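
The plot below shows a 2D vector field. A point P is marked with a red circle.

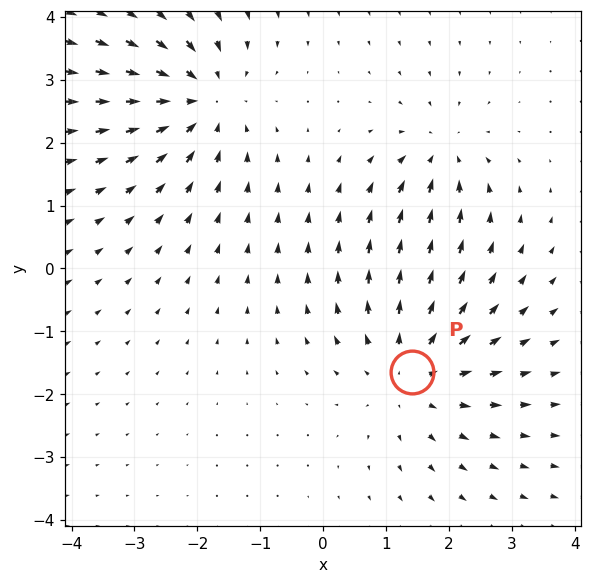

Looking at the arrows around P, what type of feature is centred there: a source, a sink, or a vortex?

At P (1.4, -1.6) the arrows spread outward. Divergence about +4, curl ≈0 — positive divergence with near-zero curl is a source.

source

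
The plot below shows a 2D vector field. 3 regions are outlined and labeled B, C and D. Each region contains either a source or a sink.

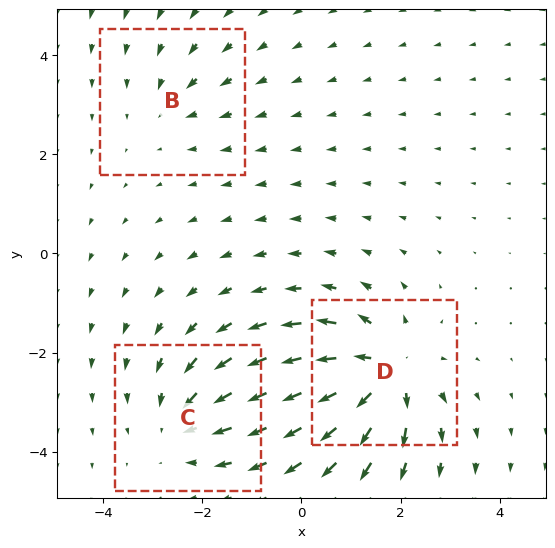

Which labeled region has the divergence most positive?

Divergence at each region's feature centre — B: about -2, C: about -3, D: about +5. Region D is most positive.

D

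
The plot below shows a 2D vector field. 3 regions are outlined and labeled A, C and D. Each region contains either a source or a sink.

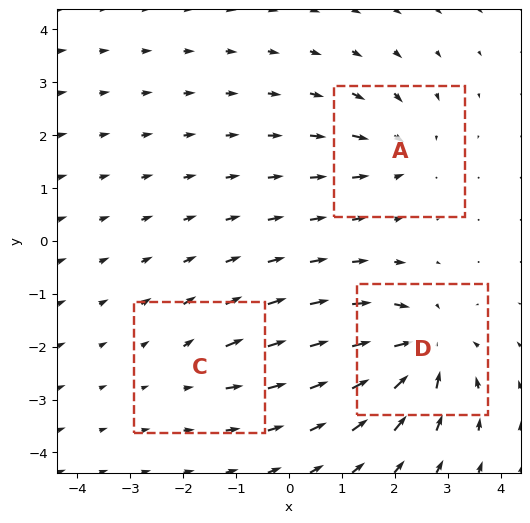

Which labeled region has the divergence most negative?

Divergence at each region's feature centre — A: about -3, C: about +2, D: about -5. Region D is most negative.

D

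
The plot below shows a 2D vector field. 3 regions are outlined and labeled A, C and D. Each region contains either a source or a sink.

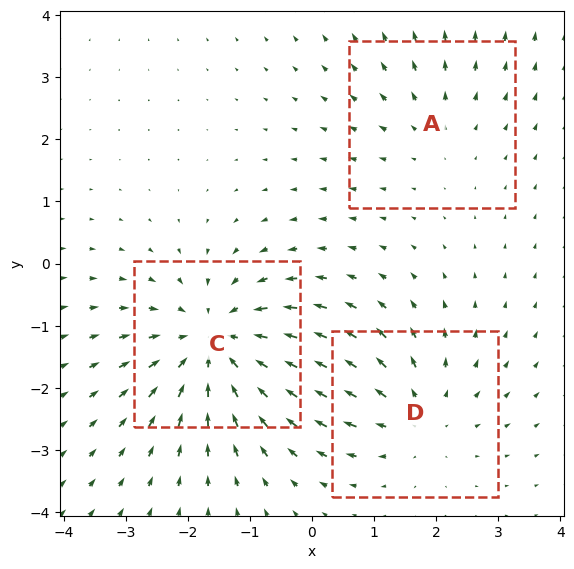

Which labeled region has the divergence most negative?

Divergence at each region's feature centre — A: about +2, C: about -4, D: about +3. Region C is most negative.

C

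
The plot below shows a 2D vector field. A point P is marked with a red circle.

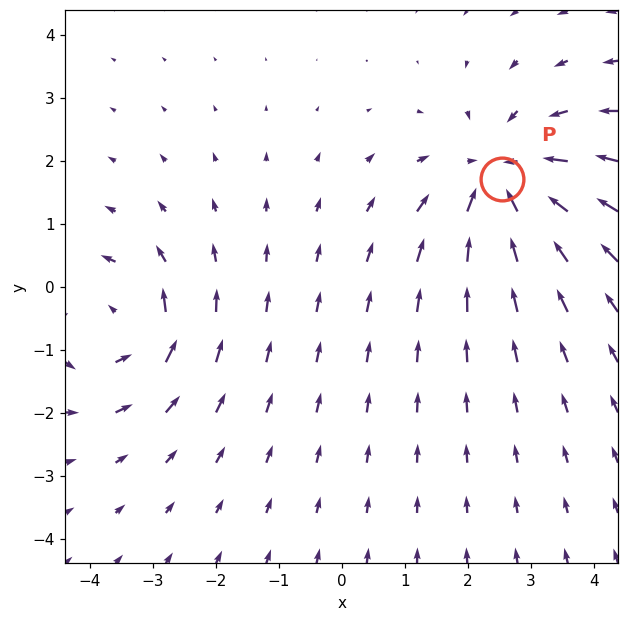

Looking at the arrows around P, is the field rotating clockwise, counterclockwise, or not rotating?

Near P at (2.6, 1.7) the arrows show no circulation. The curl there is ≈0.

not rotating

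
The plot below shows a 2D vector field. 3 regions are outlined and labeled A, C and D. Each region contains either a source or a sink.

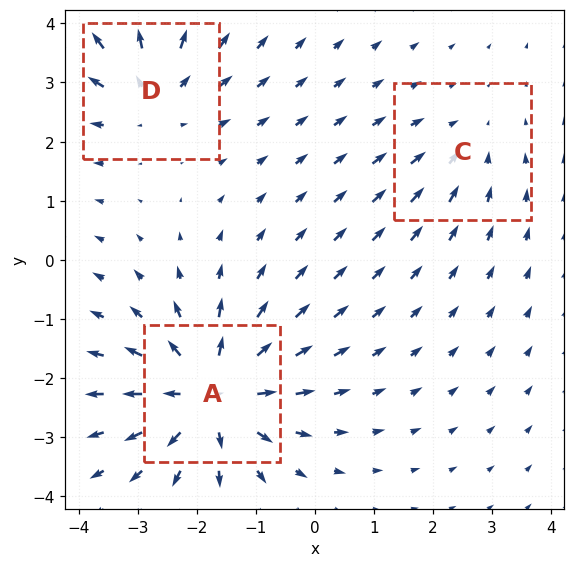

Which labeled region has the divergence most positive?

Divergence at each region's feature centre — A: about +5, C: about -2, D: about +3. Region A is most positive.

A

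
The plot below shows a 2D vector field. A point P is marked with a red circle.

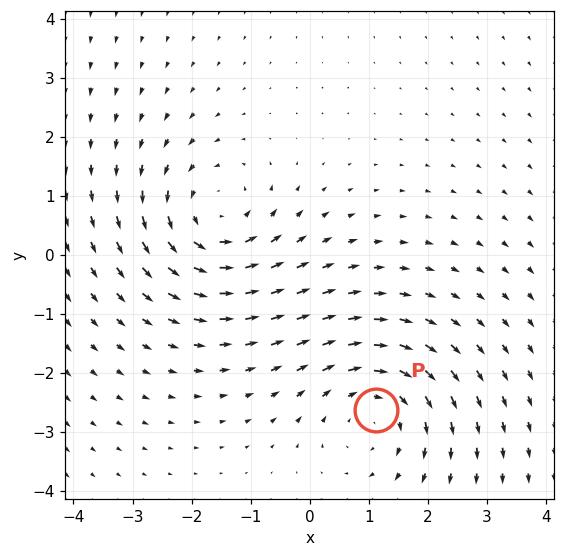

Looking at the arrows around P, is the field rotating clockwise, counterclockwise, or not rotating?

clockwise

Near P at (1.1, -2.6) the arrows circulate clockwise. The curl (z-component) there is about -3; negative curl means clockwise rotation.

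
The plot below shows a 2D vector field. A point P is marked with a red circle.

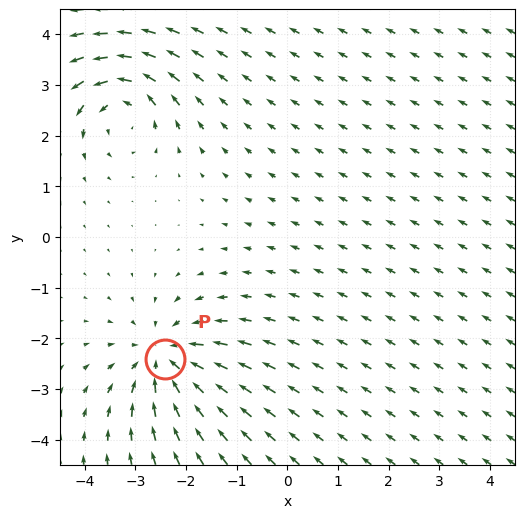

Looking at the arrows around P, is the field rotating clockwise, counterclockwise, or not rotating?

not rotating

Near P at (-2.4, -2.4) the arrows show no circulation. The curl there is ≈0.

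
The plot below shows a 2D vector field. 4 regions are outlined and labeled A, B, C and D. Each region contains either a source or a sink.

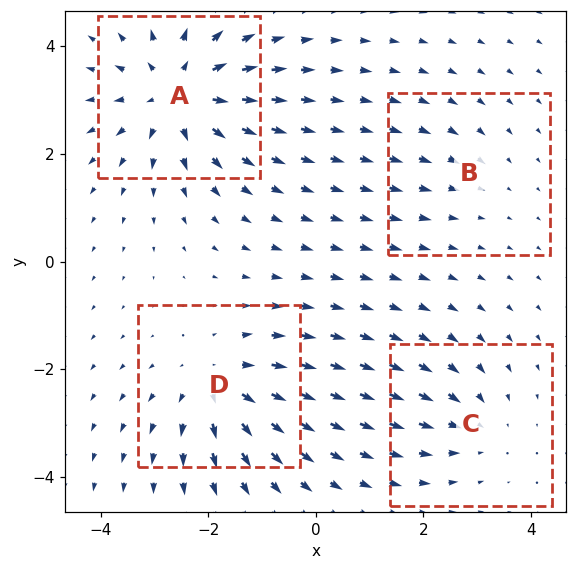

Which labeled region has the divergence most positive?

A

Divergence at each region's feature centre — A: about +7, B: about -2, C: about -3, D: about +5. Region A is most positive.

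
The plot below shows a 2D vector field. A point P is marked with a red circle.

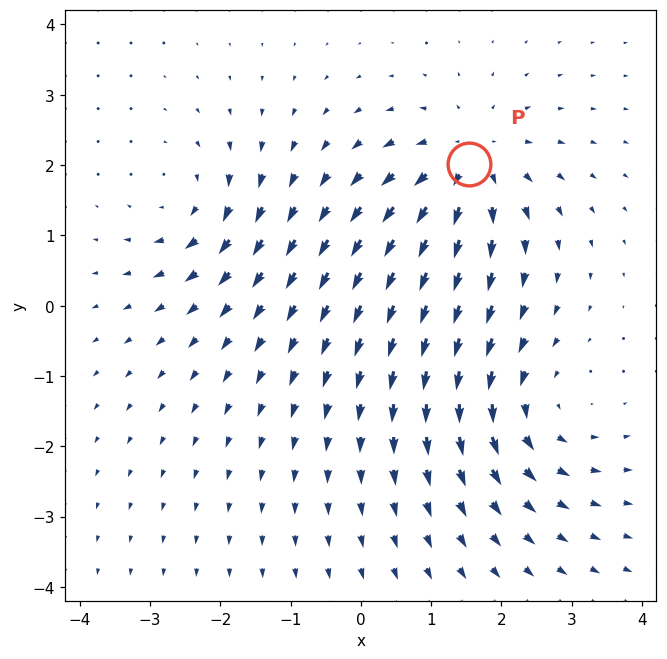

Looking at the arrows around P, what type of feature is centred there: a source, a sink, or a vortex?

source

At P (1.5, 2.0) the arrows spread outward. Divergence about +5, curl ≈0 — positive divergence with near-zero curl is a source.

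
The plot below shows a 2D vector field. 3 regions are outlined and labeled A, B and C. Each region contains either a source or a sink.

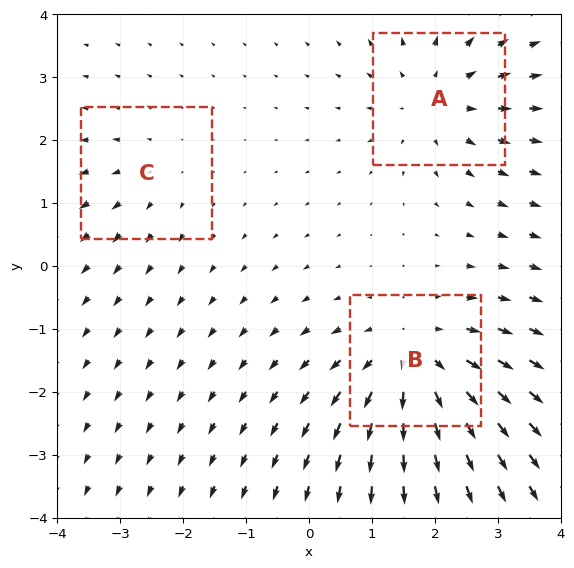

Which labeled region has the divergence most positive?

Divergence at each region's feature centre — A: about +3, B: about +4, C: about +2. Region B is most positive.

B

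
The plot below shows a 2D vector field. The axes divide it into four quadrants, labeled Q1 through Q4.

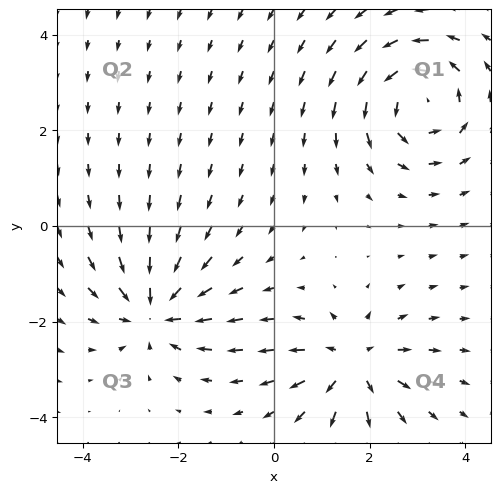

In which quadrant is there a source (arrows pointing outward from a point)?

The source sits at approximately (1.7, -2.9), which lies in quadrant Q4. The divergence there is about +4, positive as expected for a source.

Q4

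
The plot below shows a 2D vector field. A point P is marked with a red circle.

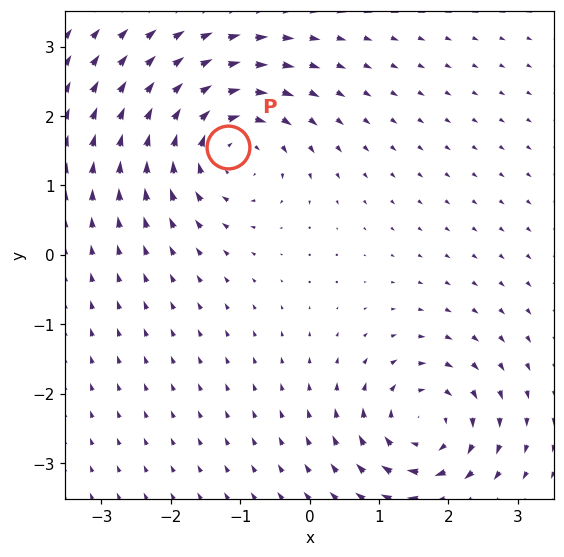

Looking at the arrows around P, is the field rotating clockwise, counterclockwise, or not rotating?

Near P at (-1.2, 1.6) the arrows circulate clockwise. The curl (z-component) there is about -5; negative curl means clockwise rotation.

clockwise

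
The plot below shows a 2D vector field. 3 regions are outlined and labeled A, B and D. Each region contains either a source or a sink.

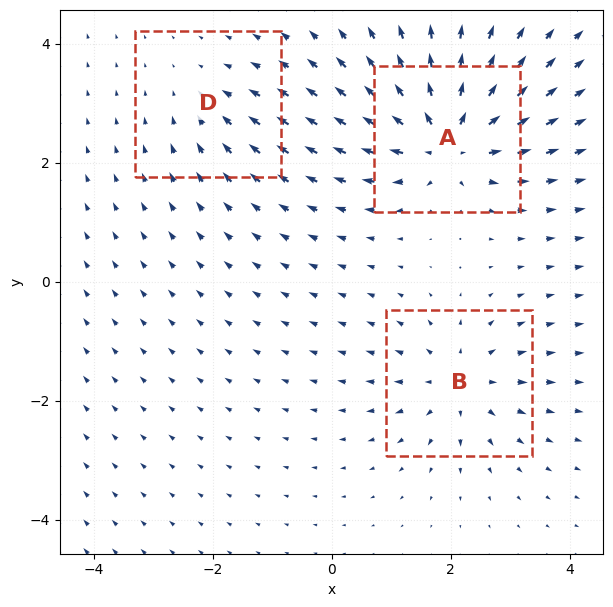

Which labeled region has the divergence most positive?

A

Divergence at each region's feature centre — A: about +6, B: about +4, D: about -2. Region A is most positive.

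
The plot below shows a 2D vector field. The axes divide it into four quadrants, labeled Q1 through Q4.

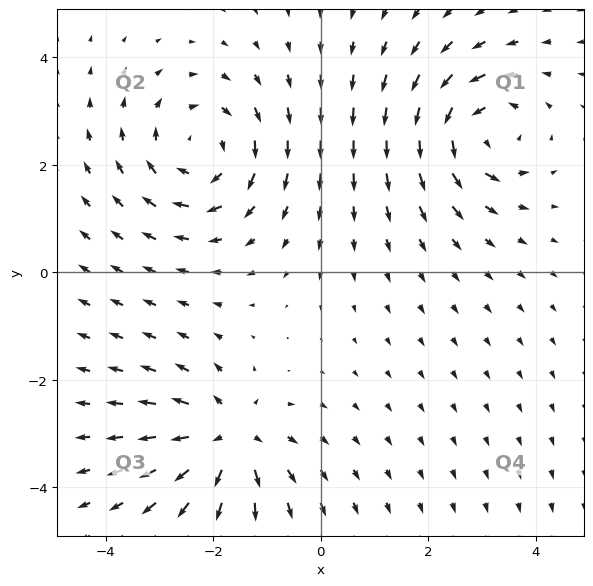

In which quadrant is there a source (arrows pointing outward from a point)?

Q3

The source sits at approximately (-1.7, -3.1), which lies in quadrant Q3. The divergence there is about +5, positive as expected for a source.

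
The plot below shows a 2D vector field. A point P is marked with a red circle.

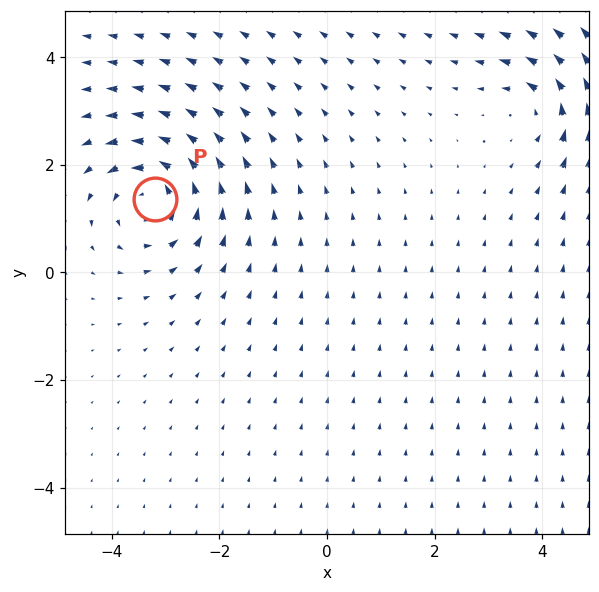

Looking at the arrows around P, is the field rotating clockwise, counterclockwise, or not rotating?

Near P at (-3.2, 1.4) the arrows circulate counterclockwise. The curl (z-component) there is about +4; positive curl means counterclockwise rotation.

counterclockwise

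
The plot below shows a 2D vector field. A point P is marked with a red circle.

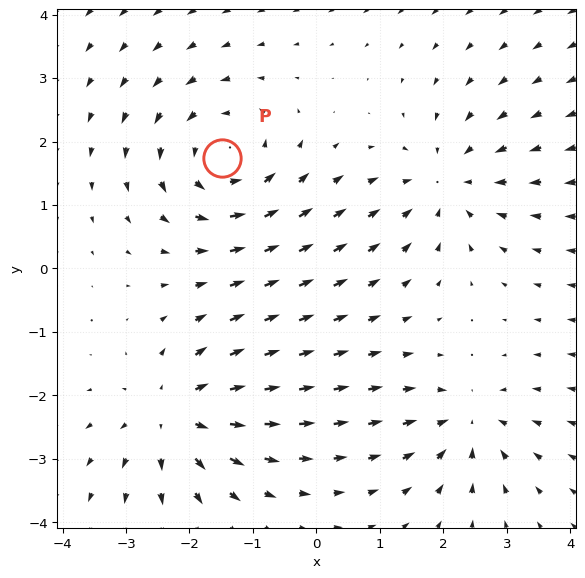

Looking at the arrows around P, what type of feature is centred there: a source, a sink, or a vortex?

At P (-1.5, 1.7) the arrows circulate counterclockwise. Divergence ≈0, curl about +5 — near-zero divergence with nonzero curl is a vortex.

vortex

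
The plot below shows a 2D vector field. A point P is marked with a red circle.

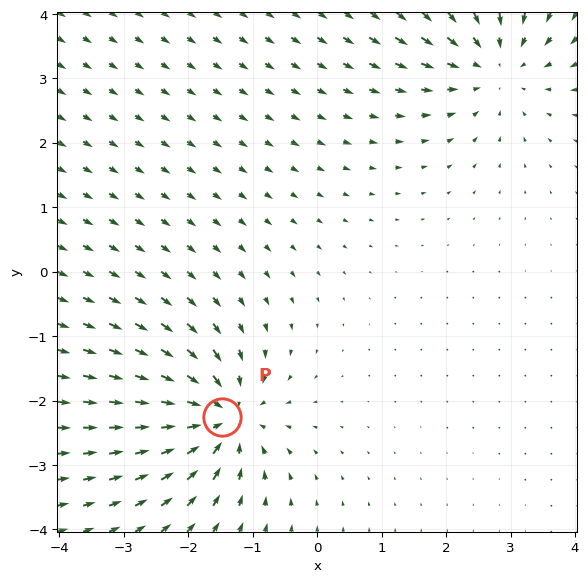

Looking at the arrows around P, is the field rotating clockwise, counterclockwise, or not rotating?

not rotating

Near P at (-1.5, -2.3) the arrows show no circulation. The curl there is ≈0.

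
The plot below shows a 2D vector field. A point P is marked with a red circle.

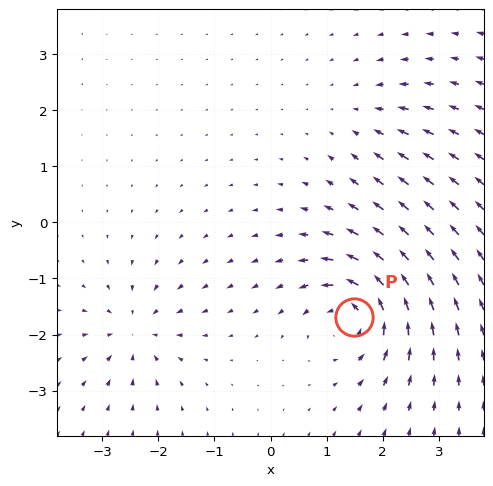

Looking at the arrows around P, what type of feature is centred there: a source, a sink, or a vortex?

At P (1.5, -1.7) the arrows circulate counterclockwise. Divergence ≈0, curl about +7 — near-zero divergence with nonzero curl is a vortex.

vortex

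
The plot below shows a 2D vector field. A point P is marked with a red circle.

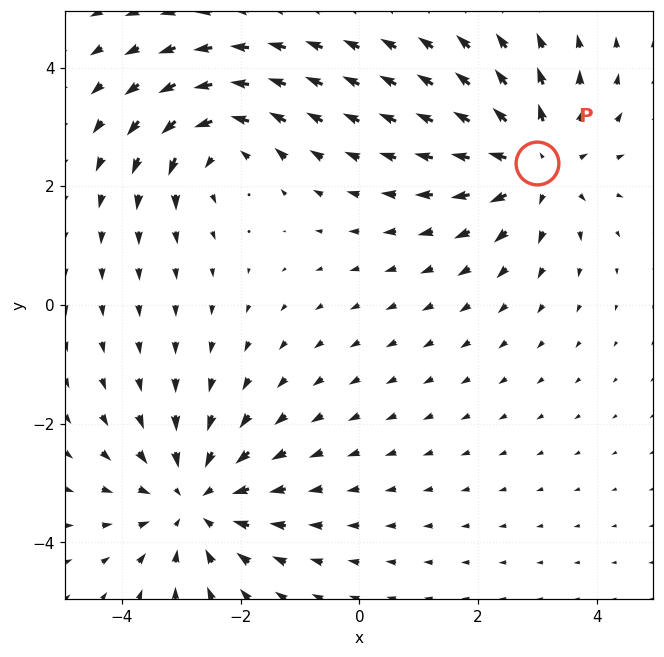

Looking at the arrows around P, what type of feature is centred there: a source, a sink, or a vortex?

At P (3.0, 2.4) the arrows spread outward. Divergence about +4, curl ≈0 — positive divergence with near-zero curl is a source.

source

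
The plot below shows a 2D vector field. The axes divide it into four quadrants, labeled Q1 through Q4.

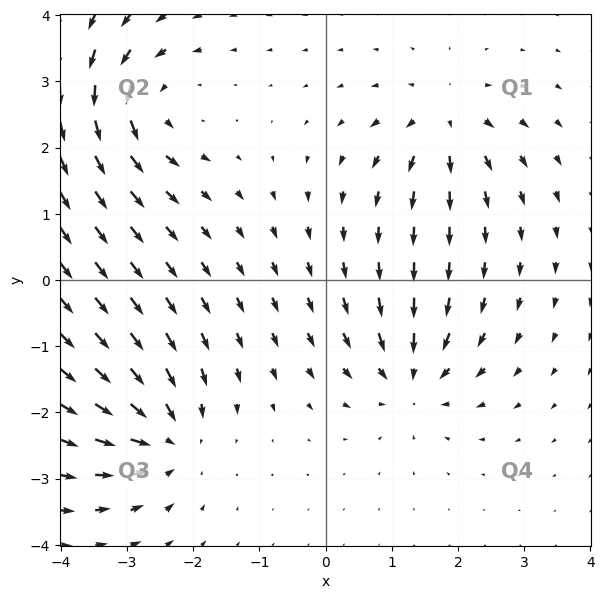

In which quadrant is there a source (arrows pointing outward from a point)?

The source sits at approximately (1.8, 2.4), which lies in quadrant Q1. The divergence there is about +5, positive as expected for a source.

Q1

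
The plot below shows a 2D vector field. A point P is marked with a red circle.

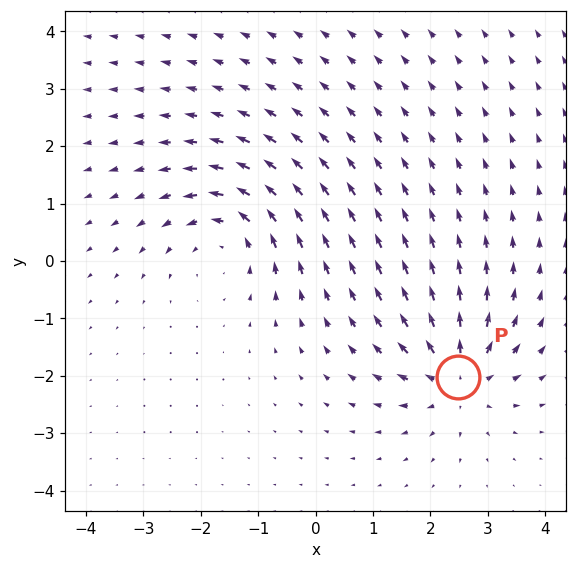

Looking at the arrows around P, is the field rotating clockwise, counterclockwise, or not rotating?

Near P at (2.5, -2.0) the arrows show no circulation. The curl there is ≈0.

not rotating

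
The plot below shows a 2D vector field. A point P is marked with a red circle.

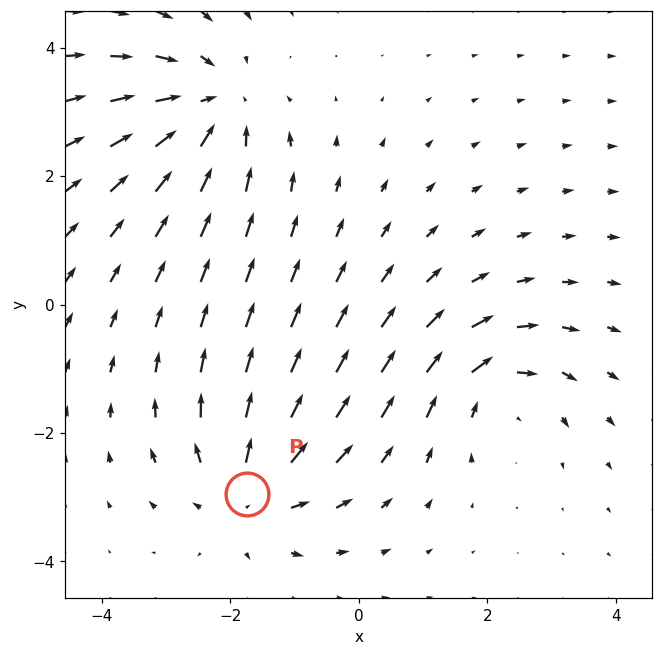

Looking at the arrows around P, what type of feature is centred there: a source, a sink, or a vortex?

At P (-1.7, -2.9) the arrows spread outward. Divergence about +3, curl ≈0 — positive divergence with near-zero curl is a source.

source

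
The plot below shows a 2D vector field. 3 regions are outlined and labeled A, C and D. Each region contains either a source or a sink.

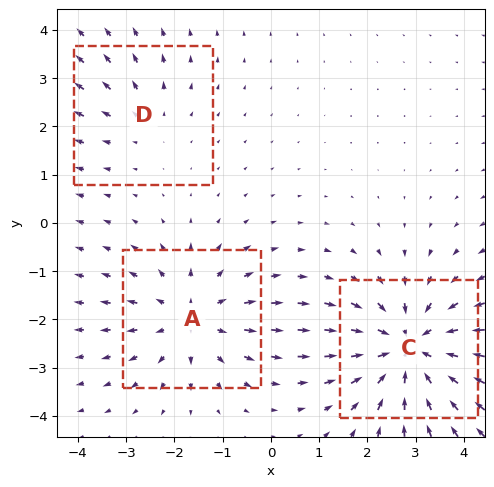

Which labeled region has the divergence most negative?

Divergence at each region's feature centre — A: about +3, C: about -4, D: about +2. Region C is most negative.

C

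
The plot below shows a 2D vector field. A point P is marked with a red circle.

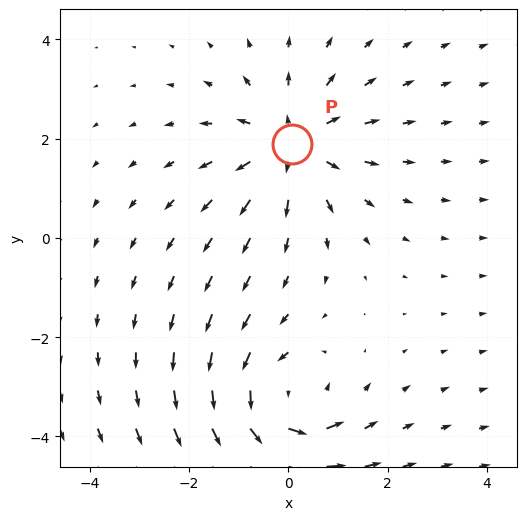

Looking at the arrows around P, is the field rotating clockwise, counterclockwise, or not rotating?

not rotating

Near P at (0.1, 1.9) the arrows show no circulation. The curl there is ≈0.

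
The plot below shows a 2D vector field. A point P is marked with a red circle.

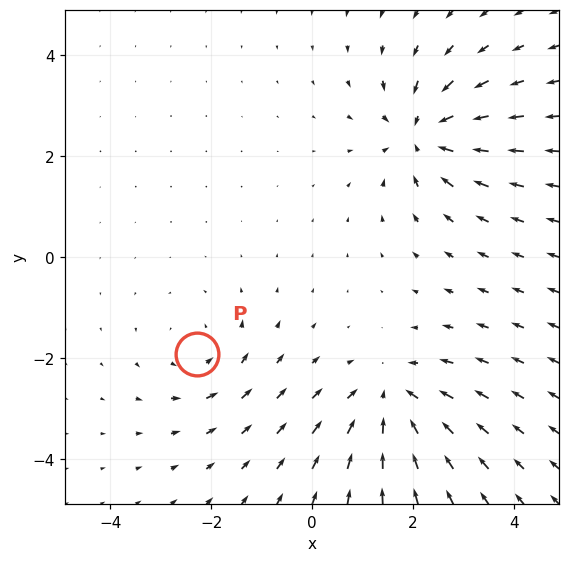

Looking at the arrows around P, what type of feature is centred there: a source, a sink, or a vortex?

At P (-2.3, -1.9) the arrows circulate counterclockwise. Divergence ≈0, curl about +3 — near-zero divergence with nonzero curl is a vortex.

vortex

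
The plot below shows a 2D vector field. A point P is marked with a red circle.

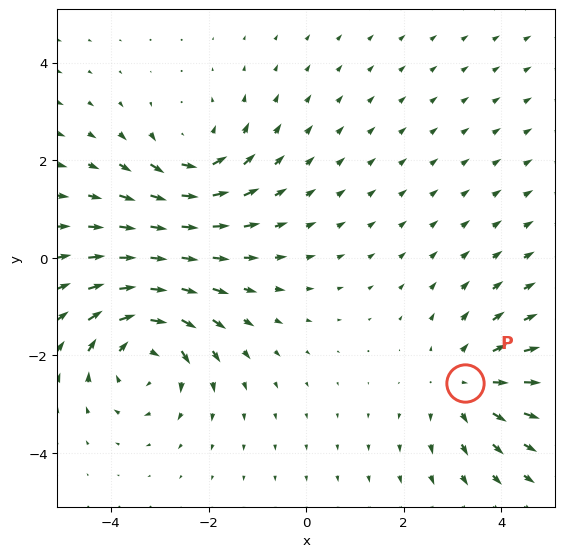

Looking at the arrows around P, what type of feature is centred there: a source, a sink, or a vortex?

At P (3.3, -2.6) the arrows spread outward. Divergence about +3, curl ≈0 — positive divergence with near-zero curl is a source.

source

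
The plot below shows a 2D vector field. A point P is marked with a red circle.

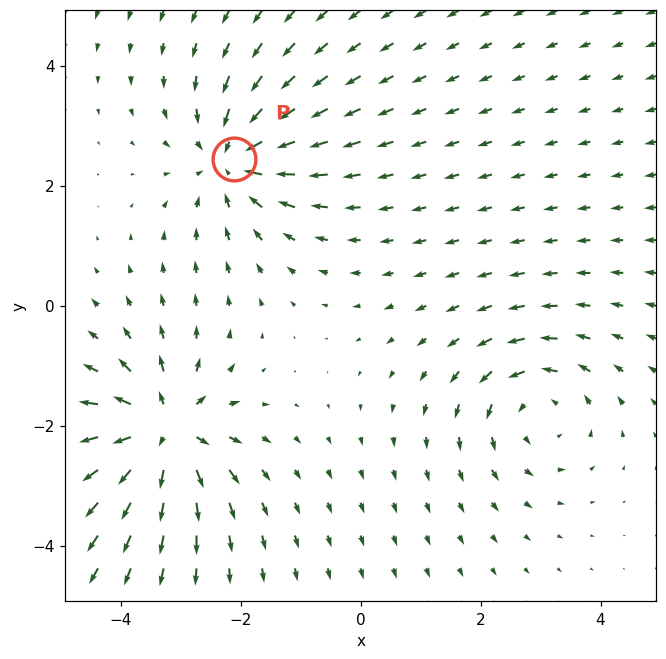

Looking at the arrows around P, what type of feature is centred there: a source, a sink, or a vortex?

At P (-2.1, 2.4) the arrows converge inward. Divergence about -5, curl ≈0 — negative divergence with near-zero curl is a sink.

sink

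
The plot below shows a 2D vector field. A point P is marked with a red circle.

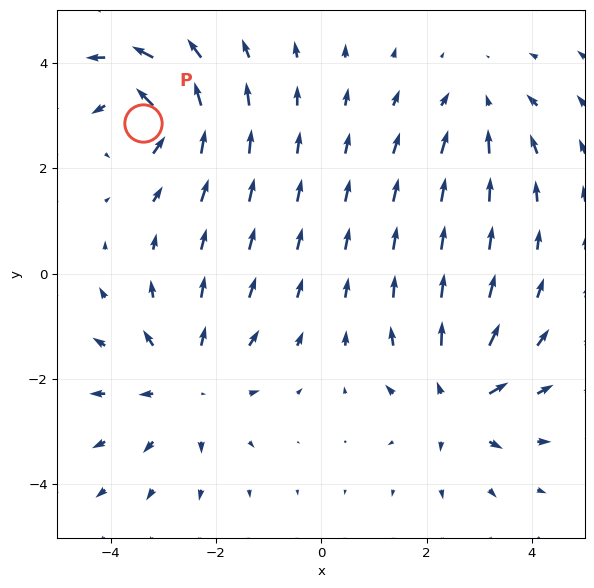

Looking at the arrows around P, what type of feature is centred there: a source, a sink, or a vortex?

vortex

At P (-3.4, 2.9) the arrows circulate counterclockwise. Divergence ≈0, curl about +6 — near-zero divergence with nonzero curl is a vortex.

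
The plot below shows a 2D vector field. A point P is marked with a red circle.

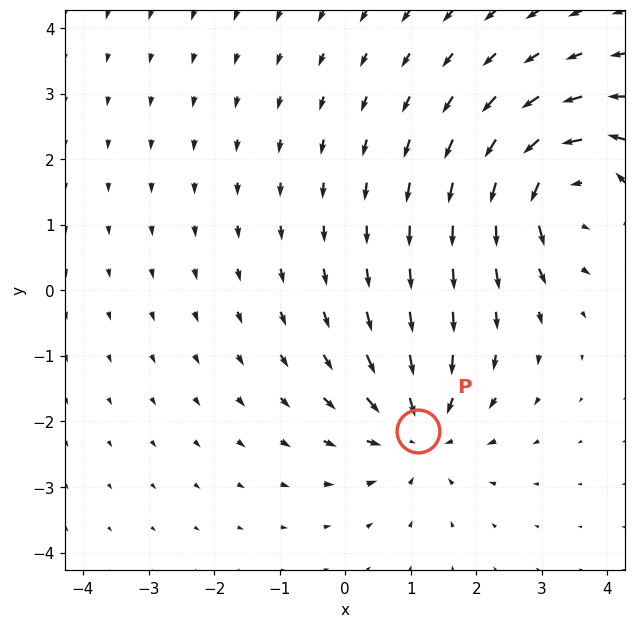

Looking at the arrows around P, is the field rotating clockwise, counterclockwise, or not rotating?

Near P at (1.1, -2.1) the arrows show no circulation. The curl there is ≈0.

not rotating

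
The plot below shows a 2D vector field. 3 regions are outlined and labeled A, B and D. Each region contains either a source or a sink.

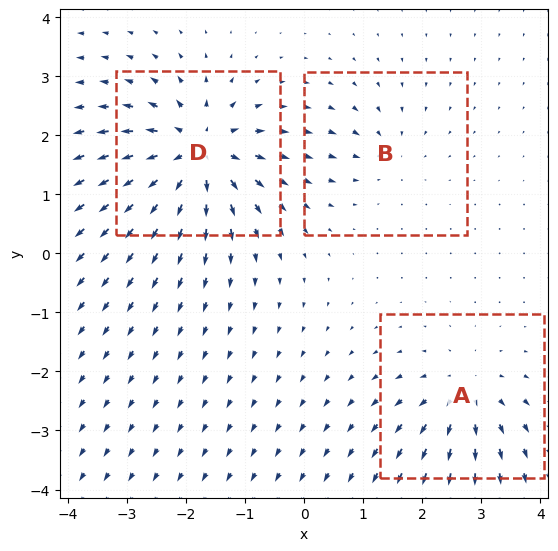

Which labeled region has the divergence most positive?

D

Divergence at each region's feature centre — A: about +4, B: about -2, D: about +6. Region D is most positive.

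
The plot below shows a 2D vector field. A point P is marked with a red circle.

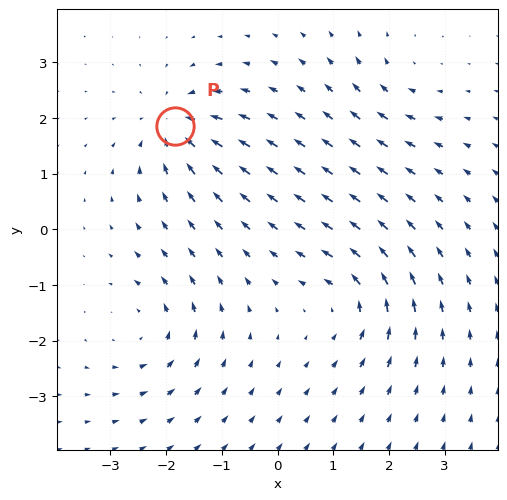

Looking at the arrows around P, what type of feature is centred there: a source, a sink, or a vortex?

sink

At P (-1.8, 1.8) the arrows converge inward. Divergence about -6, curl ≈0 — negative divergence with near-zero curl is a sink.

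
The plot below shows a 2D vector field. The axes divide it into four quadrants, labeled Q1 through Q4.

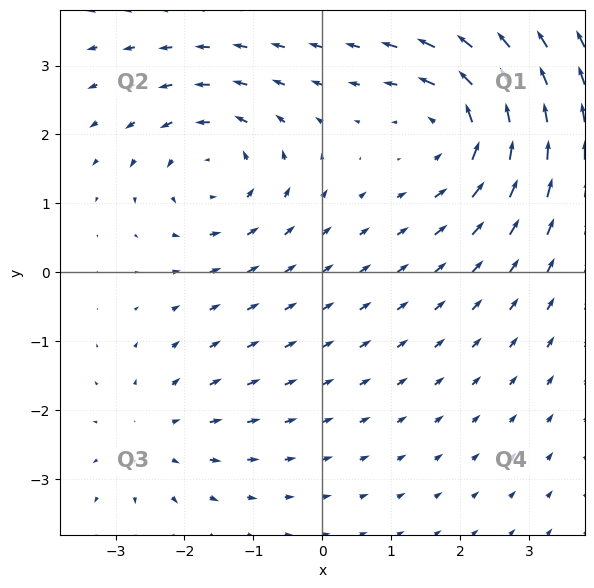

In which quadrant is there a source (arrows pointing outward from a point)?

The source sits at approximately (-2.5, -2.4), which lies in quadrant Q3. The divergence there is about +2, positive as expected for a source.

Q3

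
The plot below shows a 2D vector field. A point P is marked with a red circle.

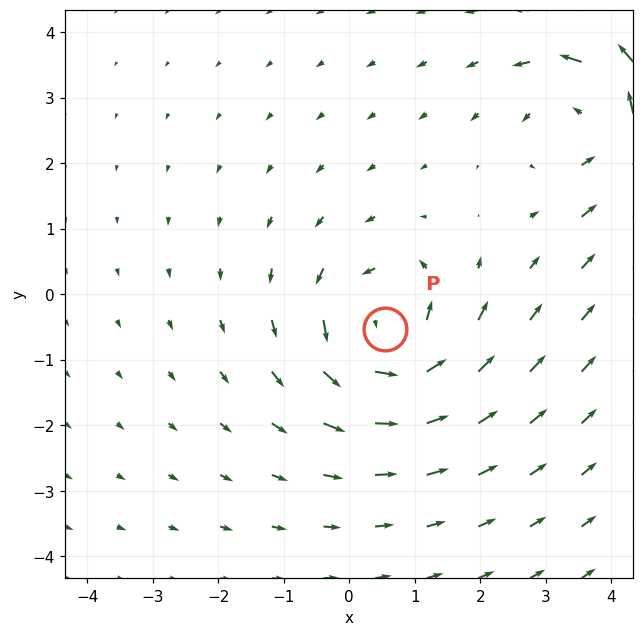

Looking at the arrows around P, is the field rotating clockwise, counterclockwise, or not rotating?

counterclockwise

Near P at (0.6, -0.5) the arrows circulate counterclockwise. The curl (z-component) there is about +5; positive curl means counterclockwise rotation.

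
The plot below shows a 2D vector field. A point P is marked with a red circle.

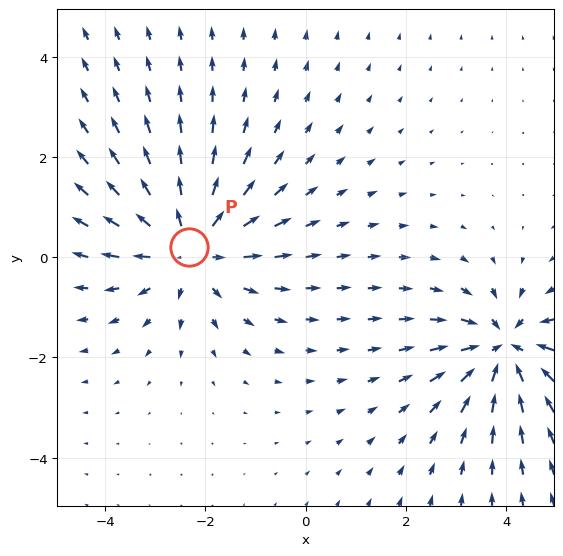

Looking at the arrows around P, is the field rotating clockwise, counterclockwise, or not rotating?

not rotating

Near P at (-2.3, 0.2) the arrows show no circulation. The curl there is ≈0.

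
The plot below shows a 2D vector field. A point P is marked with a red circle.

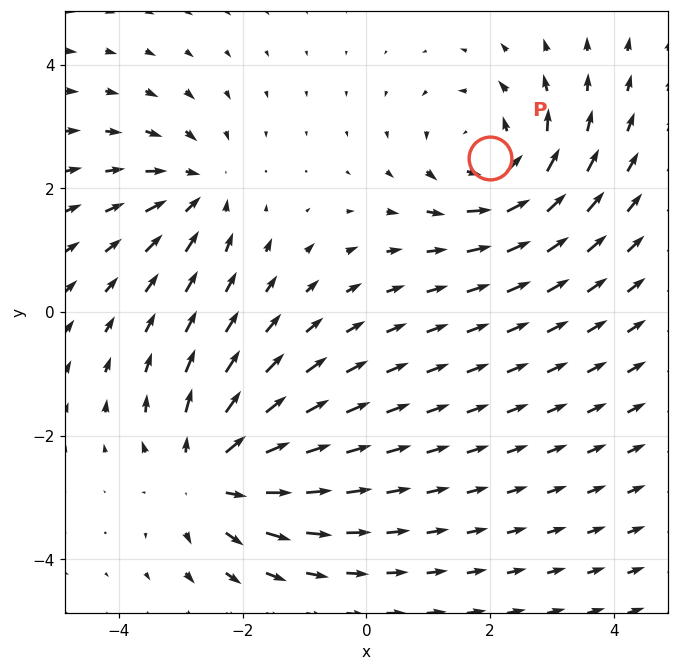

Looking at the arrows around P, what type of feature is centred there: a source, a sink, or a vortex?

vortex

At P (2.0, 2.5) the arrows circulate counterclockwise. Divergence ≈0, curl about +4 — near-zero divergence with nonzero curl is a vortex.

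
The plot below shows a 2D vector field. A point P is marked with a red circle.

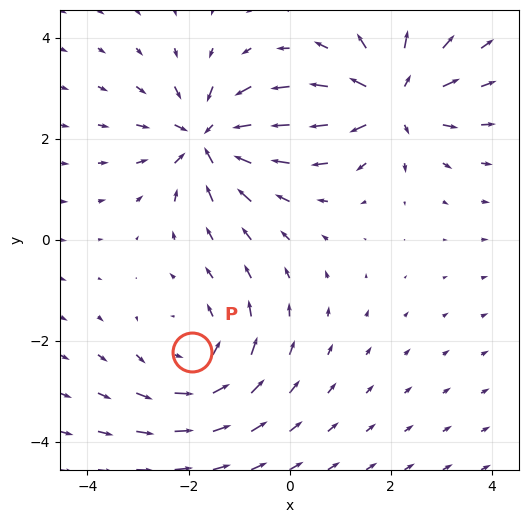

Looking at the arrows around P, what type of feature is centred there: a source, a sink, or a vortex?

At P (-1.9, -2.2) the arrows circulate counterclockwise. Divergence ≈0, curl about +3 — near-zero divergence with nonzero curl is a vortex.

vortex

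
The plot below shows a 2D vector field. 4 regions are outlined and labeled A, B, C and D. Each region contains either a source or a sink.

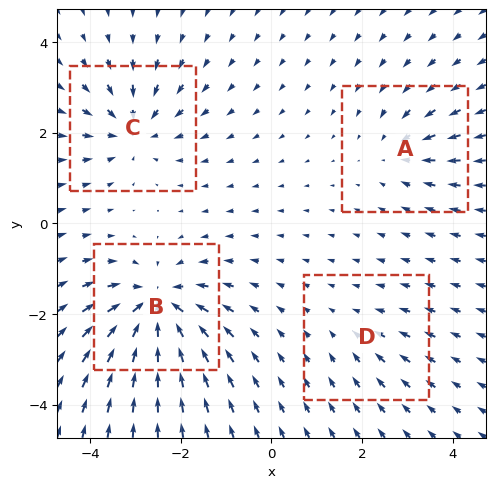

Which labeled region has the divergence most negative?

Divergence at each region's feature centre — A: about -4, B: about -8, C: about -6, D: about -2. Region B is most negative.

B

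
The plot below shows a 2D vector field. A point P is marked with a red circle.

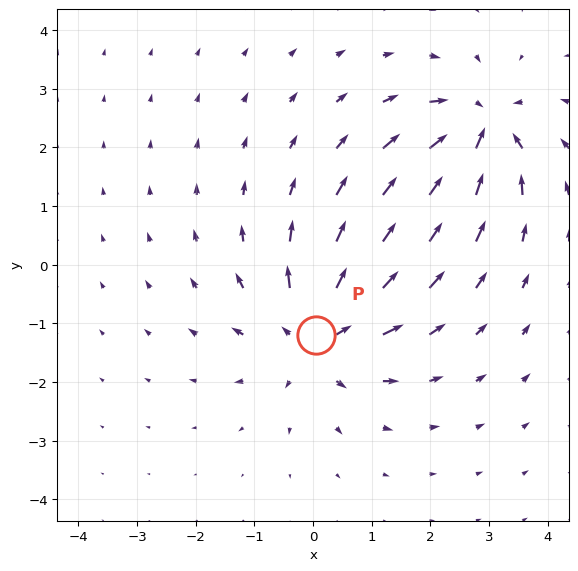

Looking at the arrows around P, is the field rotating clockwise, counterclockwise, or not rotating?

Near P at (0.0, -1.2) the arrows show no circulation. The curl there is ≈0.

not rotating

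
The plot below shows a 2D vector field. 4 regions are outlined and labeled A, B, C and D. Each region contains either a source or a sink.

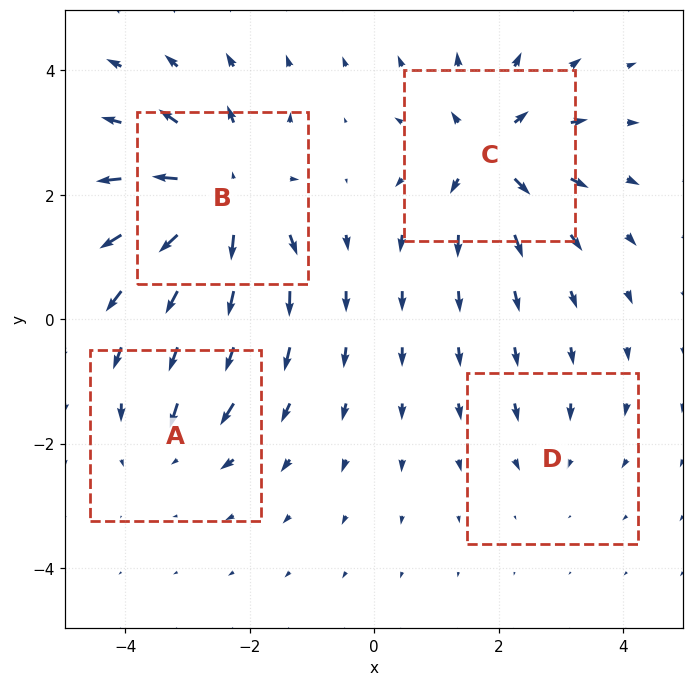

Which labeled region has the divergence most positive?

B

Divergence at each region's feature centre — A: about -4, B: about +8, C: about +6, D: about -2. Region B is most positive.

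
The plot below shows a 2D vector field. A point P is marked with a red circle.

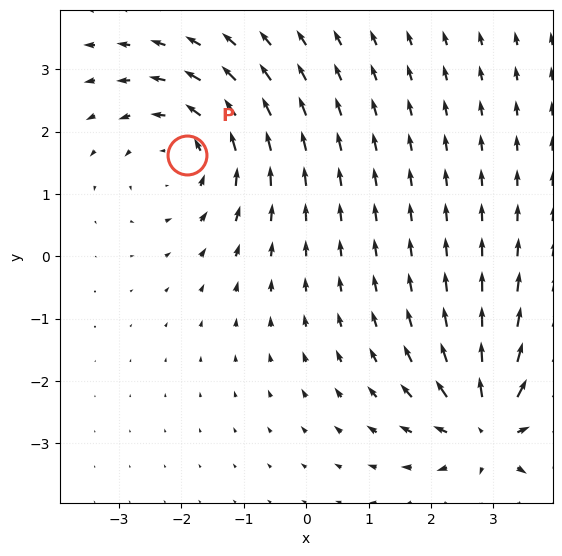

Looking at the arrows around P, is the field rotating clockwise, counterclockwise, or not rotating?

Near P at (-1.9, 1.6) the arrows circulate counterclockwise. The curl (z-component) there is about +2; positive curl means counterclockwise rotation.

counterclockwise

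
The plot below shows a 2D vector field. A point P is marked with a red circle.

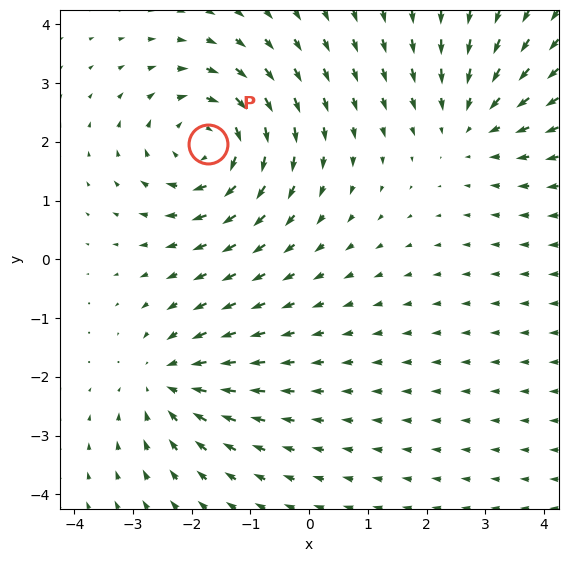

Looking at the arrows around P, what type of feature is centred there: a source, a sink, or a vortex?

vortex

At P (-1.7, 2.0) the arrows circulate clockwise. Divergence ≈0, curl about -5 — near-zero divergence with nonzero curl is a vortex.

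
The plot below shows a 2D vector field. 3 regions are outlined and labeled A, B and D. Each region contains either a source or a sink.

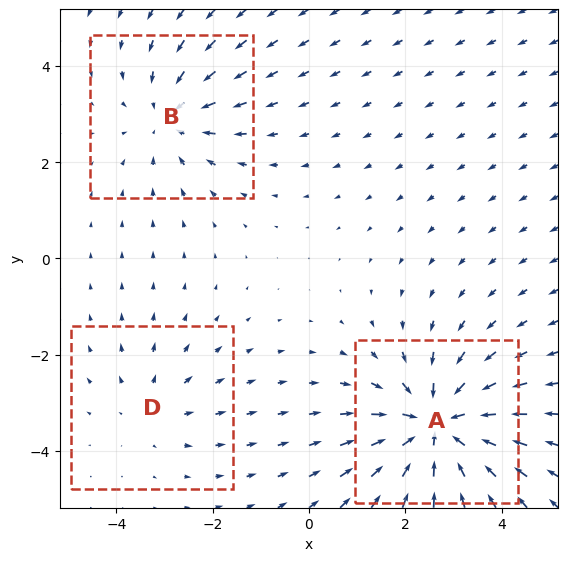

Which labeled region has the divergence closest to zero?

D

Divergence at each region's feature centre — A: about -5, B: about -3, D: about +2. Region D is closest to zero.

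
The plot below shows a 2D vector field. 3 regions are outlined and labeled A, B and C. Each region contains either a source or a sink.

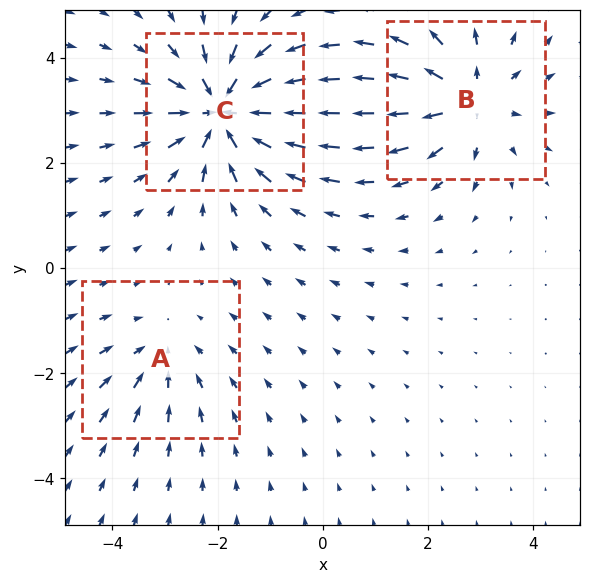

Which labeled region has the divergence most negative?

Divergence at each region's feature centre — A: about -2, B: about +4, C: about -5. Region C is most negative.

C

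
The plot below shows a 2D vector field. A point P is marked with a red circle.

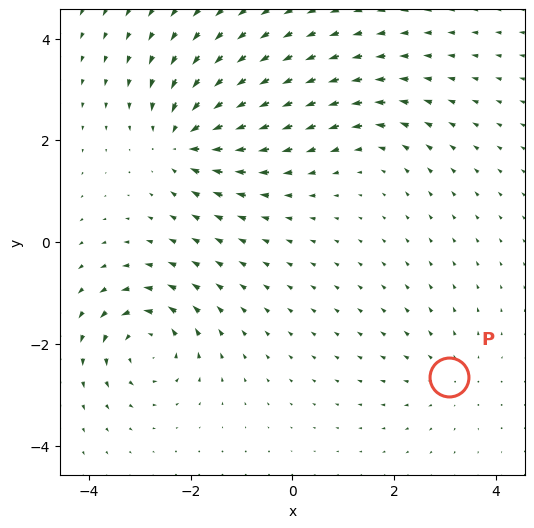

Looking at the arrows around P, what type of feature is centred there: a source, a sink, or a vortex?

At P (3.1, -2.7) the arrows spread outward. Divergence about +2, curl ≈0 — positive divergence with near-zero curl is a source.

source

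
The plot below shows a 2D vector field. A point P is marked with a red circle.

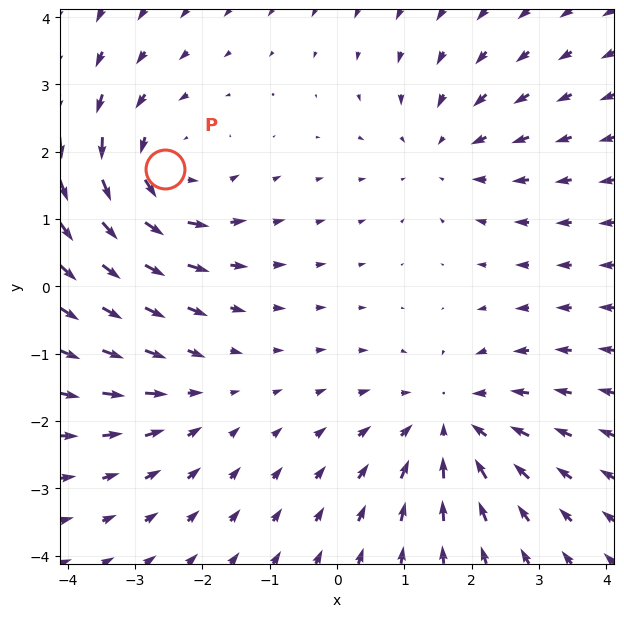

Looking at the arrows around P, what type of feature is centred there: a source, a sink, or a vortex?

vortex

At P (-2.6, 1.7) the arrows circulate counterclockwise. Divergence ≈0, curl about +4 — near-zero divergence with nonzero curl is a vortex.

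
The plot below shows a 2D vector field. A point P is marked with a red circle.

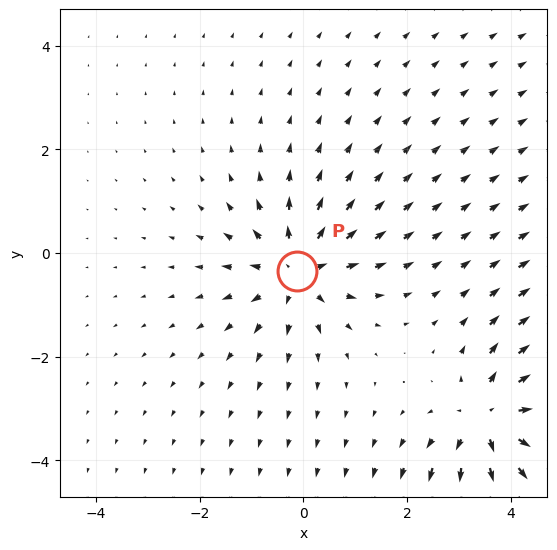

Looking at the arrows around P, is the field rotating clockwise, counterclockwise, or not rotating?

not rotating

Near P at (-0.1, -0.3) the arrows show no circulation. The curl there is ≈0.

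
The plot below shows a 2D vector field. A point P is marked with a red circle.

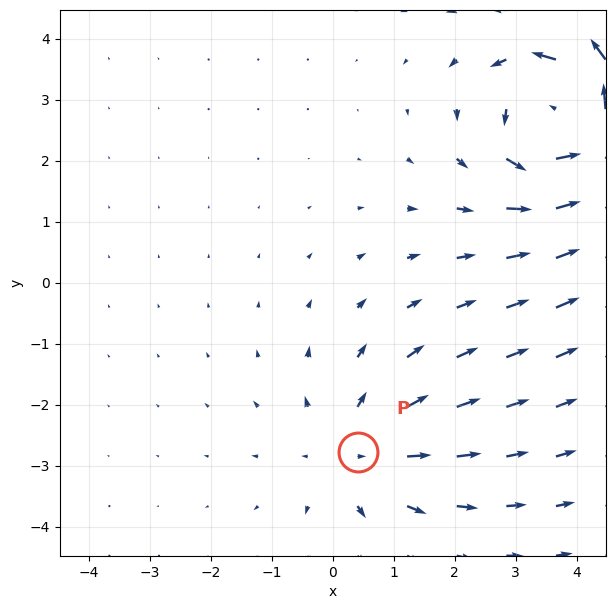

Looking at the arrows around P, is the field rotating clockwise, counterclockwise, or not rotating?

Near P at (0.4, -2.8) the arrows show no circulation. The curl there is ≈0.

not rotating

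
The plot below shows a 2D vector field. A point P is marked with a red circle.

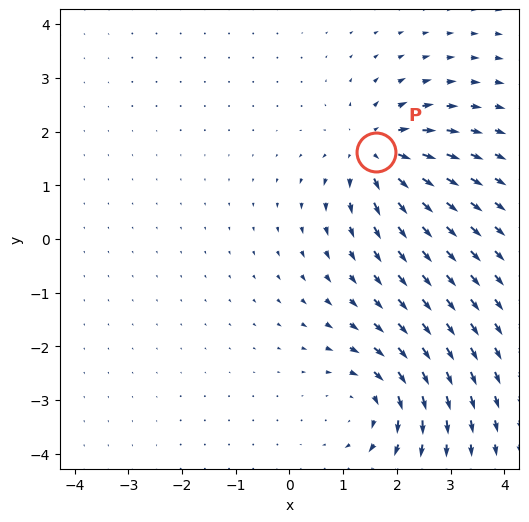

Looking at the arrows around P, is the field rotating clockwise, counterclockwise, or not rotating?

Near P at (1.6, 1.6) the arrows show no circulation. The curl there is ≈0.

not rotating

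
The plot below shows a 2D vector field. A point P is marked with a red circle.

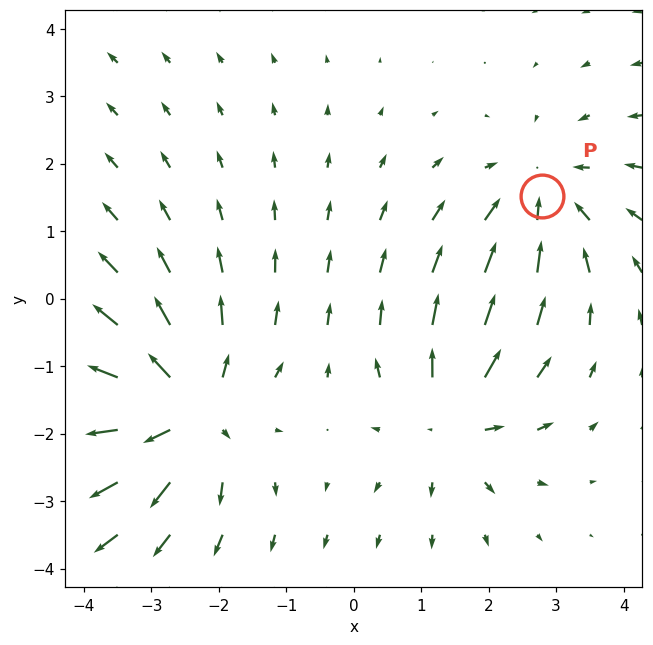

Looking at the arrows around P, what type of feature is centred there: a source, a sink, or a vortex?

At P (2.8, 1.5) the arrows converge inward. Divergence about -3, curl ≈0 — negative divergence with near-zero curl is a sink.

sink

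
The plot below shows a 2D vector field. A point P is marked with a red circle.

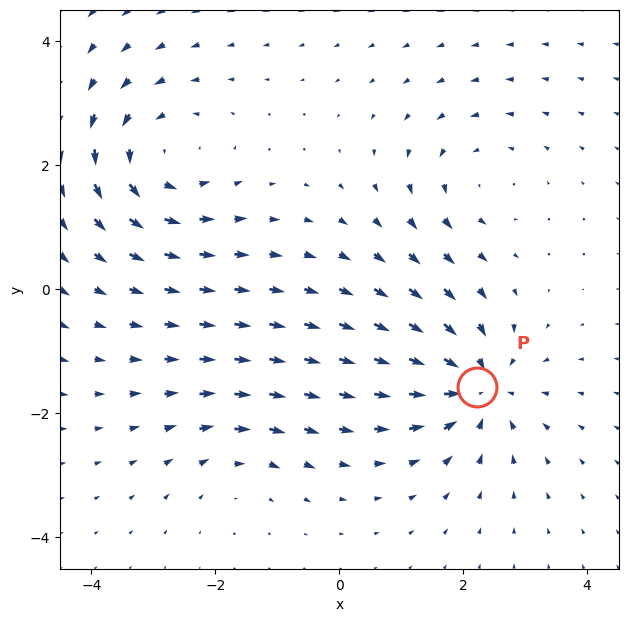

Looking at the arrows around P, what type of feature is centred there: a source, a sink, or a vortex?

sink

At P (2.2, -1.6) the arrows converge inward. Divergence about -6, curl ≈0 — negative divergence with near-zero curl is a sink.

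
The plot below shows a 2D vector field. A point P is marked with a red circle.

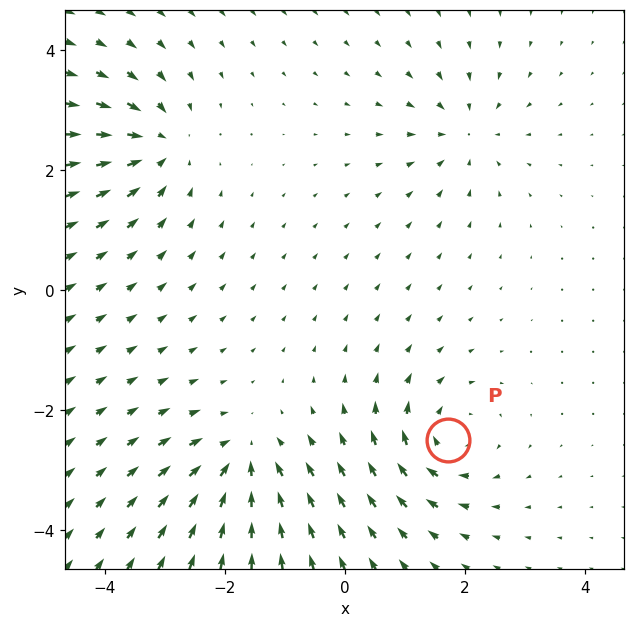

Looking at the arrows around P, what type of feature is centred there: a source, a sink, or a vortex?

vortex

At P (1.7, -2.5) the arrows circulate clockwise. Divergence ≈0, curl about -6 — near-zero divergence with nonzero curl is a vortex.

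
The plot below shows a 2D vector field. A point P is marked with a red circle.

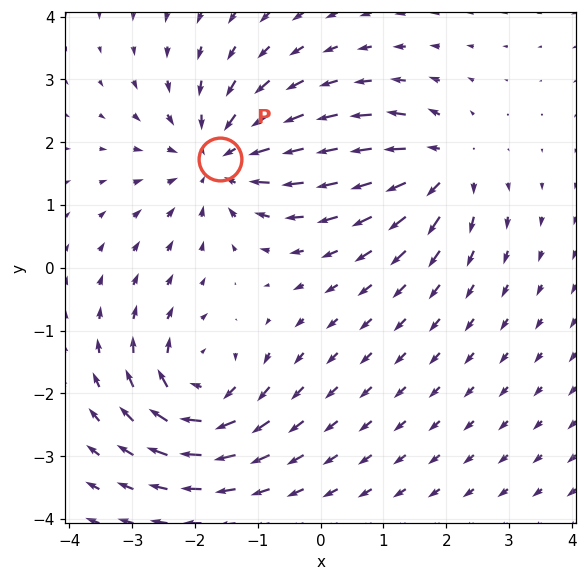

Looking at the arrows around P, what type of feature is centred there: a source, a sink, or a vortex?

At P (-1.6, 1.7) the arrows converge inward. Divergence about -4, curl ≈0 — negative divergence with near-zero curl is a sink.

sink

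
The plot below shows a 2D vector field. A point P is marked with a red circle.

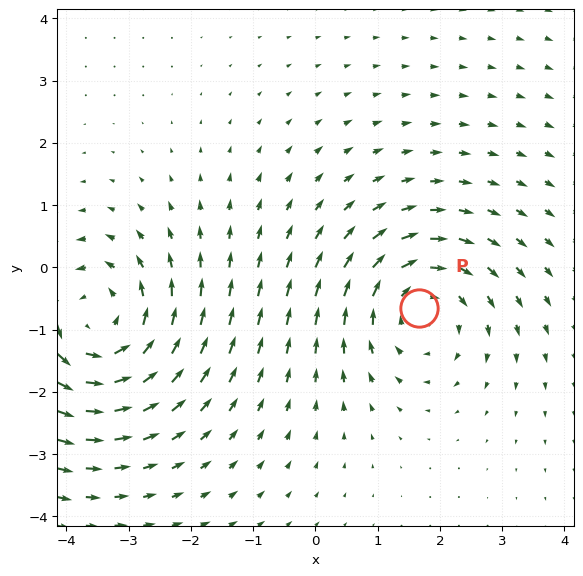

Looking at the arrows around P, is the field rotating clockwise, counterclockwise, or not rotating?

clockwise

Near P at (1.7, -0.7) the arrows circulate clockwise. The curl (z-component) there is about -3; negative curl means clockwise rotation.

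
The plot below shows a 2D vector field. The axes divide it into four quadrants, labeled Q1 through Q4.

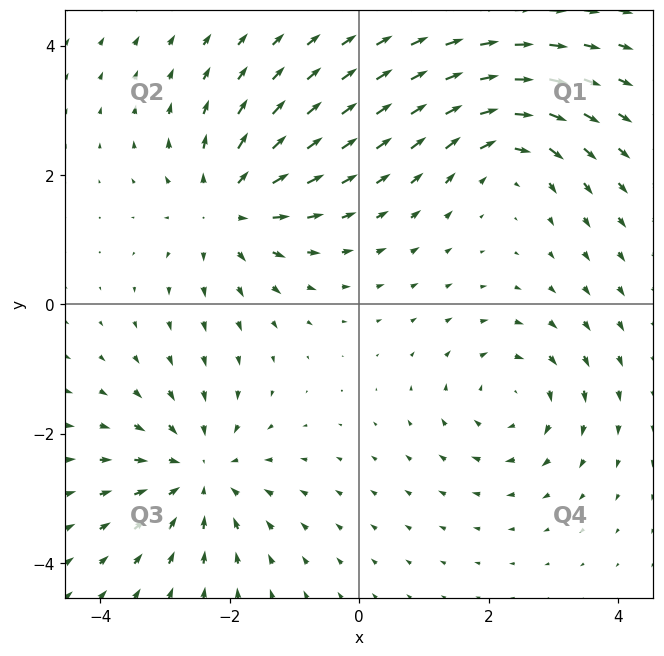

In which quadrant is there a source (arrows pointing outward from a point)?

Q2

The source sits at approximately (-2.0, 1.5), which lies in quadrant Q2. The divergence there is about +5, positive as expected for a source.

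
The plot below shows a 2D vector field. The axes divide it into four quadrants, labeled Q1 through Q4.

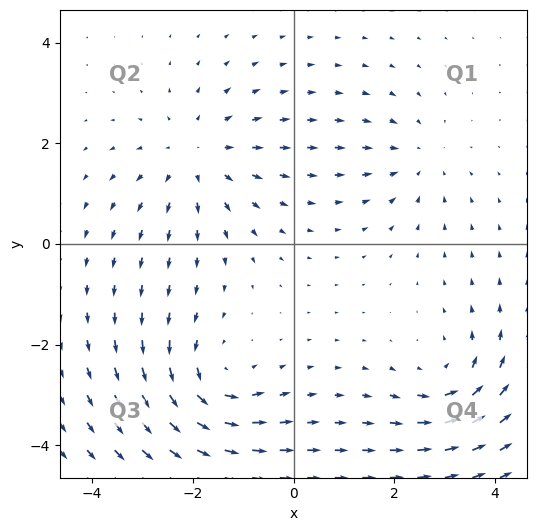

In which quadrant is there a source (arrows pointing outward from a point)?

The source sits at approximately (-1.9, 1.7), which lies in quadrant Q2. The divergence there is about +4, positive as expected for a source.

Q2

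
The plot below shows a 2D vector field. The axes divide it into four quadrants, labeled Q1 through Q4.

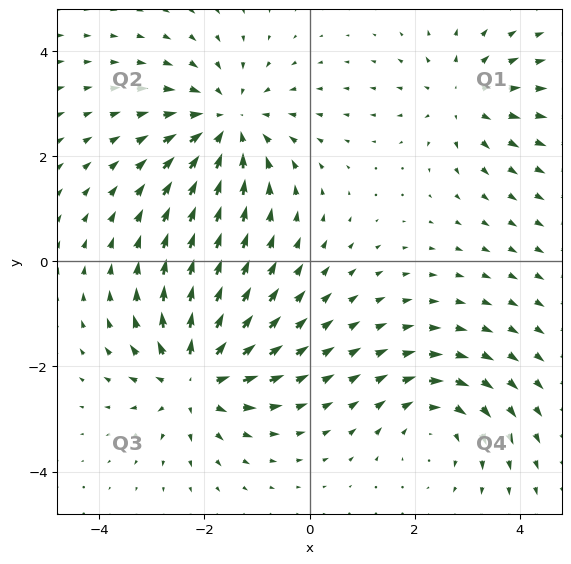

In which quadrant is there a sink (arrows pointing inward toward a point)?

The sink sits at approximately (-1.6, 2.6), which lies in quadrant Q2. The divergence there is about -4, negative as expected for a sink.

Q2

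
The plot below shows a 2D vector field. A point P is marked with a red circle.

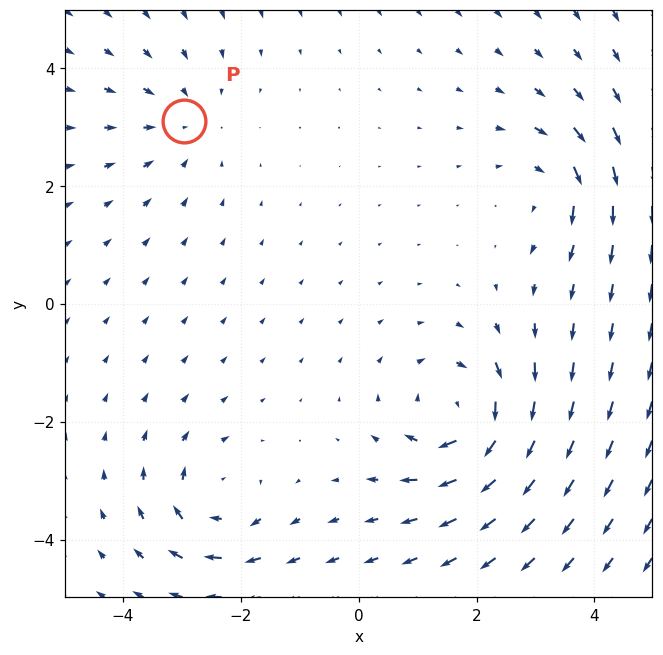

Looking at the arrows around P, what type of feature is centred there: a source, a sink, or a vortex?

At P (-3.0, 3.1) the arrows converge inward. Divergence about -2, curl ≈0 — negative divergence with near-zero curl is a sink.

sink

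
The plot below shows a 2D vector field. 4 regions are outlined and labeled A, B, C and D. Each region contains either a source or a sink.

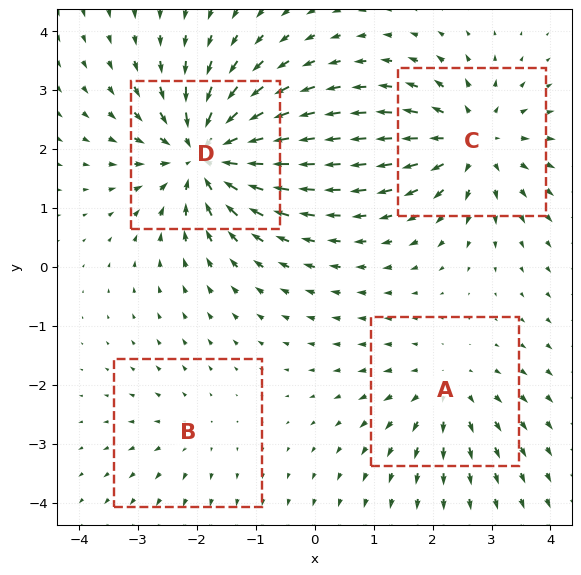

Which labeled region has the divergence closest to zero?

B

Divergence at each region's feature centre — A: about +4, B: about +2, C: about +5, D: about -7. Region B is closest to zero.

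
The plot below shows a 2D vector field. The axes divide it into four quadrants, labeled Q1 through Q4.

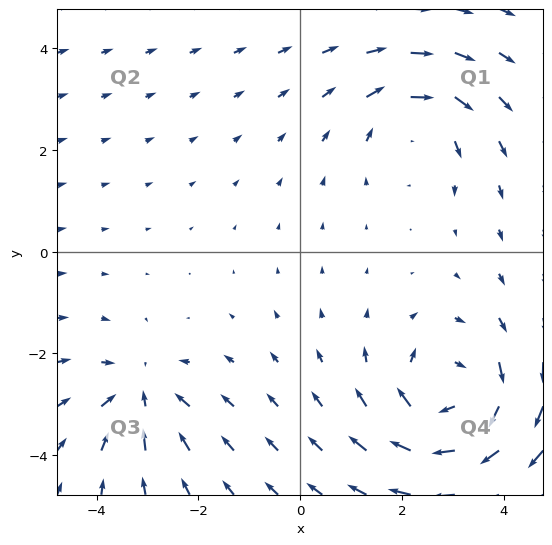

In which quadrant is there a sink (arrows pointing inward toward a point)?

The sink sits at approximately (-3.1, -2.8), which lies in quadrant Q3. The divergence there is about -3, negative as expected for a sink.

Q3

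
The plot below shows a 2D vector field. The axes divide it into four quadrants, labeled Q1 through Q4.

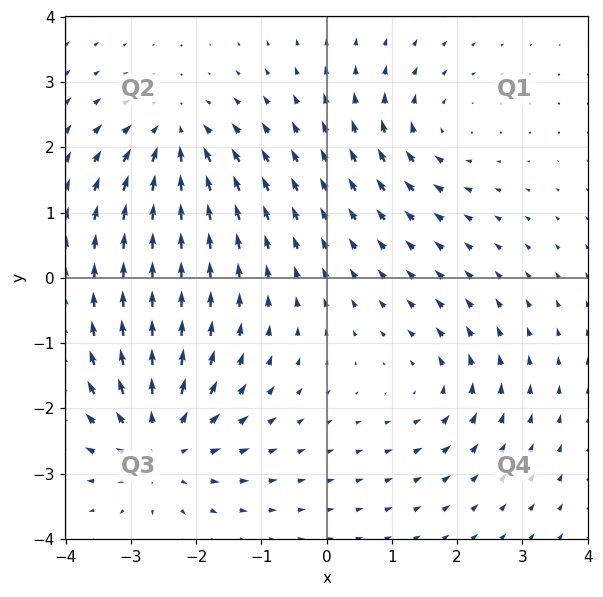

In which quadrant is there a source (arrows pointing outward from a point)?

Q3

The source sits at approximately (-2.6, -2.6), which lies in quadrant Q3. The divergence there is about +5, positive as expected for a source.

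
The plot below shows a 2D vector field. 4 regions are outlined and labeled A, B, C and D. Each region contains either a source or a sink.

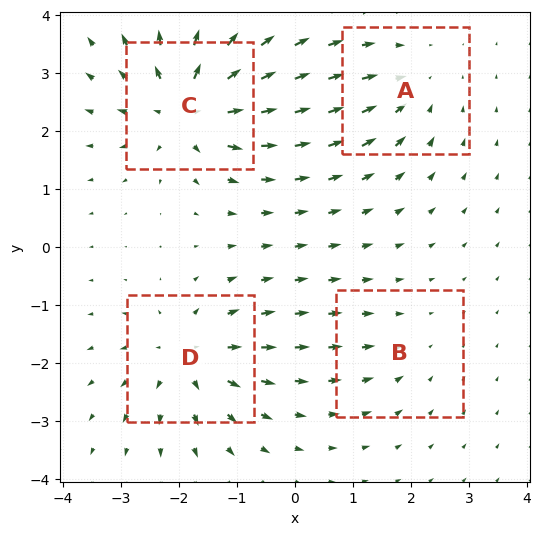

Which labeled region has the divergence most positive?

Divergence at each region's feature centre — A: about -4, B: about -2, C: about +8, D: about +6. Region C is most positive.

C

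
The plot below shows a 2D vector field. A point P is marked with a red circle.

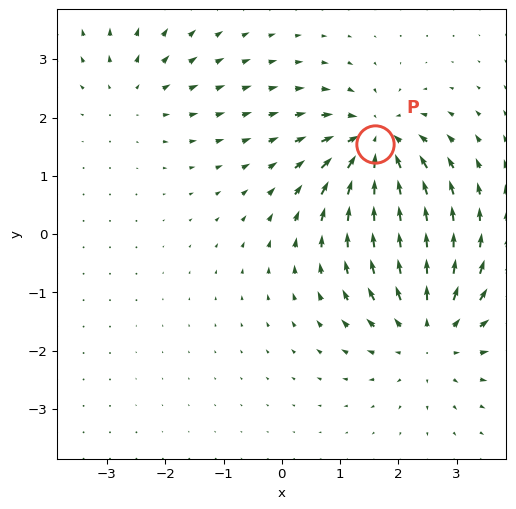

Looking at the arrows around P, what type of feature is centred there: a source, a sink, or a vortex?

sink

At P (1.6, 1.5) the arrows converge inward. Divergence about -6, curl ≈0 — negative divergence with near-zero curl is a sink.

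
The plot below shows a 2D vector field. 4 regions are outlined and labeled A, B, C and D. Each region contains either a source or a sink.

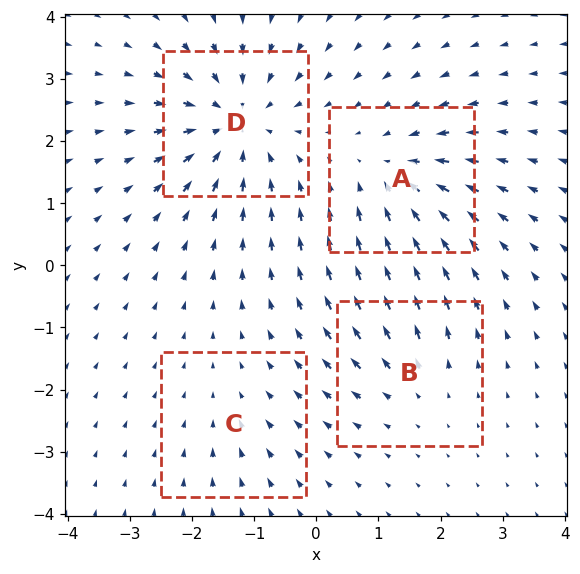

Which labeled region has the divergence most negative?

Divergence at each region's feature centre — A: about -4, B: about +3, C: about -2, D: about -6. Region D is most negative.

D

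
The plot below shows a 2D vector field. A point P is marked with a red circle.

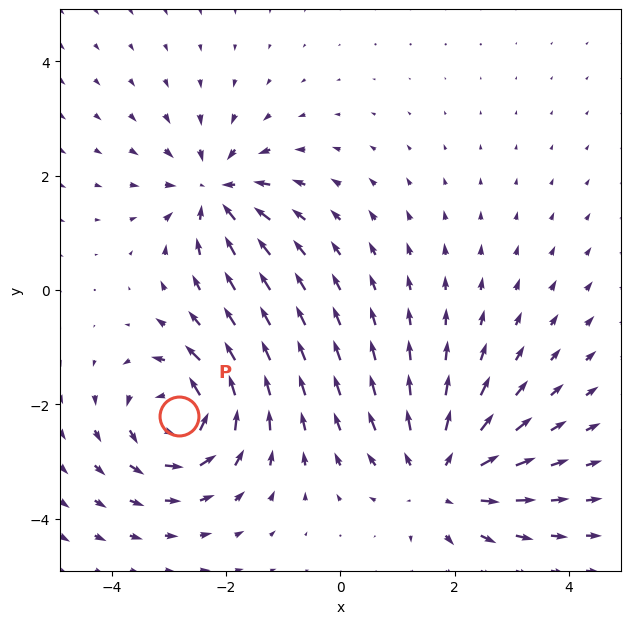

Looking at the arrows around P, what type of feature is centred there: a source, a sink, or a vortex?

vortex

At P (-2.8, -2.2) the arrows circulate counterclockwise. Divergence ≈0, curl about +6 — near-zero divergence with nonzero curl is a vortex.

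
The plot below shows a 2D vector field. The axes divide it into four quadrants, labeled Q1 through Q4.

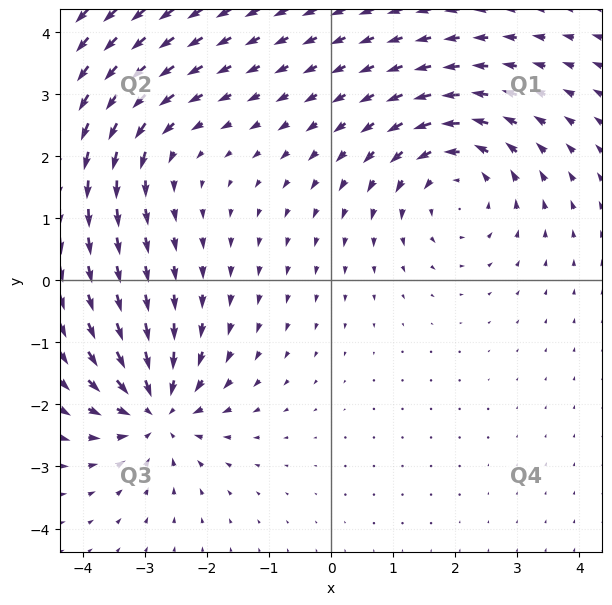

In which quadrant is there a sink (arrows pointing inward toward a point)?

Q3

The sink sits at approximately (-2.8, -2.1), which lies in quadrant Q3. The divergence there is about -6, negative as expected for a sink.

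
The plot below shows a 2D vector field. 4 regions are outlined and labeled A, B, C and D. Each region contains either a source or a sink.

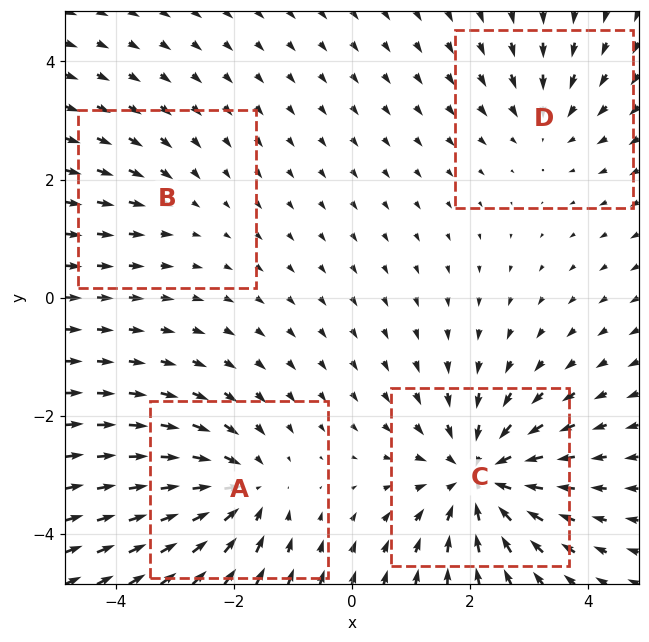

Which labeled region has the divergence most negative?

Divergence at each region's feature centre — A: about -5, B: about -2, C: about -7, D: about -3. Region C is most negative.

C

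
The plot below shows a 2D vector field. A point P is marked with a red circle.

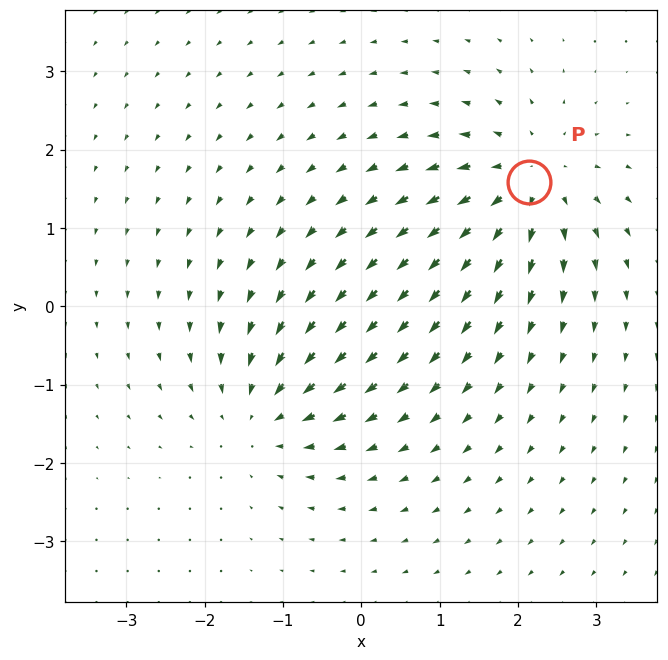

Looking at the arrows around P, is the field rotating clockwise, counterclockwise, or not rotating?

not rotating

Near P at (2.1, 1.6) the arrows show no circulation. The curl there is ≈0.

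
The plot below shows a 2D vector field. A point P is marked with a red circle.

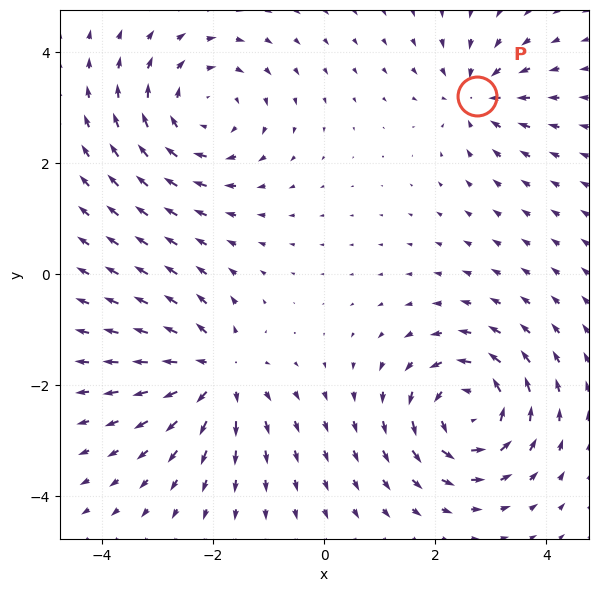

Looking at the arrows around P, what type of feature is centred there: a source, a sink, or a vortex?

sink

At P (2.7, 3.2) the arrows converge inward. Divergence about -4, curl ≈0 — negative divergence with near-zero curl is a sink.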